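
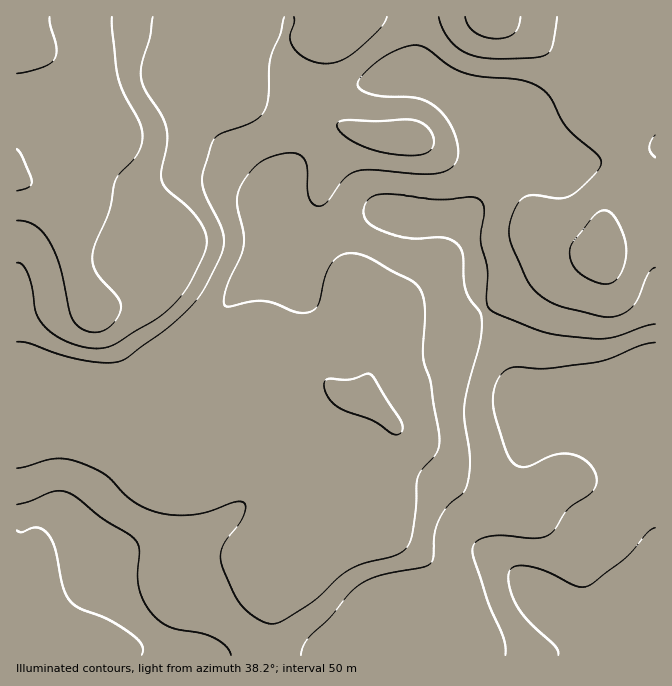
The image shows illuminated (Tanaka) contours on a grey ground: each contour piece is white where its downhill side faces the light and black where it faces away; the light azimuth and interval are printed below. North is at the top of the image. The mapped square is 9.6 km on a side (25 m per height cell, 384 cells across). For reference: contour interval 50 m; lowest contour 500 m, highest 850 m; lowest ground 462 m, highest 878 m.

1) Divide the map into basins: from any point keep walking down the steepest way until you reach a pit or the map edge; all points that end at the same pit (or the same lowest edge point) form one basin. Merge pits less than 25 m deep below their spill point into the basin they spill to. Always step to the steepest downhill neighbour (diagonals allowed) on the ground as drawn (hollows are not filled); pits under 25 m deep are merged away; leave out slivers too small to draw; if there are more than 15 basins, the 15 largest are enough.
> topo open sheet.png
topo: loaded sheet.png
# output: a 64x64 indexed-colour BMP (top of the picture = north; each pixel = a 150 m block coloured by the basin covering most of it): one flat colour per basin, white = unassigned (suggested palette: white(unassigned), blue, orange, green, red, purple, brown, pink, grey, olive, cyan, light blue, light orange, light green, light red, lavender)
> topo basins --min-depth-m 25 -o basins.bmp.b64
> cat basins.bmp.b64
<image width="64" height="64" href="data:image/bmp;base64,Qk12CAAAAAAAAHYAAAAoAAAAQAAAAEAAAAABAAQAAAAAAAAIAAATCwAAEwsAABAAAAAAAAAA////ALR3HwAOf/8ALKAsACgn1gC9Z5QAS1aMAMJ34wB/f38AIr28AM++FwDox64AeLv/AIrfmACWmP8A1bDFACIiIiIiIiIiIiIiIiIRERERERERERERERERERERERERIiIiIiIiIiIiIiIiIhEREREREREREREREREREREREREiIiIiIiIiIiIiIiIiERERERERERERERERERERERERESIiIiIiIiIiIiIiIiIRERERERERERERERERERERERERIiIiIiIiIiIiIiIiIhEREREREREREREREREREREREREiIiIiIiIiIiIiIiIiERERERERERERERERERERERERESIiIiIiIiIiIiIiIiIRERERERERERERERERERERERERIiIiIiIiIiIiIiIiIiIREREREREREREREREREREREREiIiIiIiIiIiIiIiIiIiERERERERERERERERERERERESIiIiIiIiIiIiIiIiIiIhERERERERERERERERERERERIiIiIiIiIiIiIiIiIiIiIREREREREREREREREREREREiIiIiIiIiIiIiIiIiIiIhERERERERERERERERERERESIiIiIiIiIiIiIiIiIiIiIRERERERERERERERERERERIiIiIiIiIiIiIiIiIiEREREREREREREREREREREREREiIiIiIiIiIiIiIiIiERERERERERERERERERERERERESIiIiIiIiIiIiIiIiERERERERERERERERERERERERERIiIiIiIiERESIiIiEREREREREREREREREREREREREREiIiIiIiERERESIiERERERERERERERERERERERERERESIiIiIiEREREREiERERERERERERERERERERERERERERIiIiIiEREREREREREREREREREREREREREREREREREREiIiIiERERERERERERERERERERERERERERERERERERESIiIiERERERERERERERERERERERERERERERERERERERIiIiERERERERERERERERERERERERERERERERERERERERERERERERERERERERERERERERERERERERERERERERERERERERERERERERERERERERERERERERERERERERERERERERERERERERERERERERERERERERERERERERERERERERERERERERERERERERERERERERERERERERERERERERERERERERERERERERERERERERERERERERERERERERERERERERERERERERERERERERERERERERERERERERERERERERERERERERERERERERERERERERERERERERERERERERERERERERERERERERERERERERERERERERERERERERERERERERERERERERERERERERERERERERERERERERERERERERERERERERERERERERERERERERERERERERERERERERERERERERERERERERERERERERERERERERERERERERERERERERERERERERERERERERERERERERERERERERERERERERERERERERERERERERERERERERERERERERERERERERERERERERERERERERERERERERERERERERERERERERERERERERERERERERERERERERERERERERERERERERERERERERERERERERERERERERERERERERERERERERERERERERERERERERERERERERERERERERERERERERERERERERERERERERERERERERERERERERERERERERERERERERERERERERERERERERERERERERERERERERERERERERERERERERERERERERERERERERERERERERERERERERERERERERERERERERERERERERERERERERERERERERERERERERERERERERERERERERERERERERERERERERERERERERERERERERERERERERERERERERERERERERERERERERERERERERERERERERERERERERERERERERERERERERERERERERERERERERERERERERERERERERERERERERERERERERERERERERERERERERERERERERERERERERERERERERERERERERERERERERERERERERERERERERERERERERERERERERERERERERERERERERERERERERERERERERERERERERERERERERERERERERERERERERERERERERERERERERERERERERERERERERERERERERERERERERERERERERERERERERERERERERERERERERERERERERERERERERERERERERERERERERERERERERERERERERERERERERERERERERERERERERERERERERERERERERERERERERERERERERERERERERERERERERERERERERERERERERERERERERERERERERERERERERERERERERERERERERERERERERERERERERERERERERERERERERERERERERERERERERERERERERERERERERERERERERERERERERERERERERERERERERERERERERERERERERERERERERERERERERERERERERERERERERERERERERERERERERERERERERERERERERERERERERERERERERERERERERERERERERERERERERERERERERERERERERERERERERERERERERERERERERERERERERERERERERERERERERERER"/>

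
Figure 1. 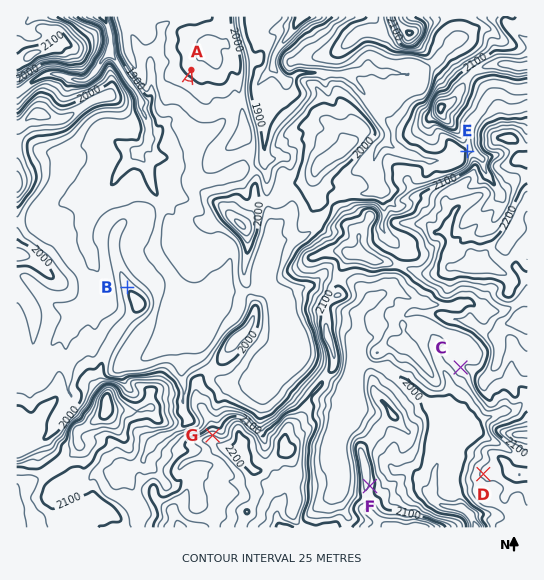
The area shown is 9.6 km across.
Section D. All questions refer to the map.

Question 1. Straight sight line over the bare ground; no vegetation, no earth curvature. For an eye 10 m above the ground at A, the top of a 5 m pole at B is visible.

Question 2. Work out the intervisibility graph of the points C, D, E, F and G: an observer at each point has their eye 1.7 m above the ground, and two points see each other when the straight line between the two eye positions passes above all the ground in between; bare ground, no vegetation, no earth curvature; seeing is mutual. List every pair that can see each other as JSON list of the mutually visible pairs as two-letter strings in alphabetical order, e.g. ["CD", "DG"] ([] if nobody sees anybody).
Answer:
["CD", "CF", "DF"]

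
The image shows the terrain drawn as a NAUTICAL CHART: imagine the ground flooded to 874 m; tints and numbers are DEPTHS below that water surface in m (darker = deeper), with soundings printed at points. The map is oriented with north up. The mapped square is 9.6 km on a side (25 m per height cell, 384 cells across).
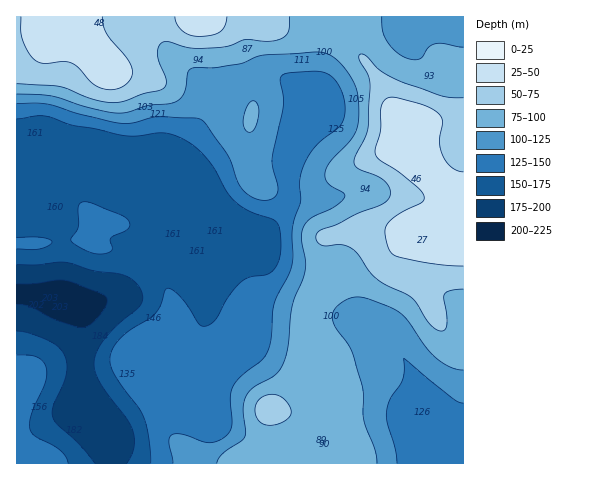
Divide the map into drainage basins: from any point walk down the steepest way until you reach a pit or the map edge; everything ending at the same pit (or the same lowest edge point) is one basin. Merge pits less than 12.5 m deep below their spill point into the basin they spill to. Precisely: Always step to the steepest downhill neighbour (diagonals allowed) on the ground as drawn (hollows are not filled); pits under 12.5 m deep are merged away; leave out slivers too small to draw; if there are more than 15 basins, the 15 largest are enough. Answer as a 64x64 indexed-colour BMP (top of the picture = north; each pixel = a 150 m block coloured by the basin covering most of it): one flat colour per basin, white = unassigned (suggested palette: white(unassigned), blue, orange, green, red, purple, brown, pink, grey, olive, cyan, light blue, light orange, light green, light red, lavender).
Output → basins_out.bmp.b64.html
<image width="64" height="64" href="data:image/bmp;base64,Qk12CAAAAAAAAHYAAAAoAAAAQAAAAEAAAAABAAQAAAAAAAAIAAATCwAAEwsAABAAAAAAAAAA////ALR3HwAOf/8ALKAsACgn1gC9Z5QAS1aMAMJ34wB/f38AIr28AM++FwDox64AeLv/AIrfmACWmP8A1bDFABERERERERERERERERERERERERERERERESIiIiIiIiIiERERERERERERERERERERERERERERERERIiIiIiIiIiIREREREREREREREREREREREREREREREREiIiIiIiIiIhEREREREREREREREREREREREREREREREiIiIiIiIiIiERERERERERERERERERERERERERERERESIiIiIiIiIiIRERERERERERERERERERERERERERERESIiIiIiIiIiIhERERERERERERERERERERERERERERESIiIiIiIiIiIiERERERERERERERERERERERERERERERIiIiIiIiIiIiIREREREREREREREREREREREREREREREiIiIiIiIiIiIhERERERERERERERERERERERERERERERIiIiIiIiIiIiERERERERERERERERERERERERERERERIiIiIiIiIiIiIREREREREREREREREREREREREREREREiIiIiIiIiIiIhERERERERERERERERERERERERERERESIiIiIiIiIiIiERERERERERERERERERERERERERERERIiIiIiIiIiIiIRERERERERERERERERERERERERERERIiIiIiIiIiIiIhEREREREREREREREREREREREREREREiIiIiIiIiIiIiEREREREREREREREREREREREREREREiIiIiIiIiIiIiIREREREREREREREREREREREREREREiIiIiIiIiIiIiIhERERERERERERERERERERERERERESIiIiIiIiIiIiIiERERERERERERERERERERERERERERIiIiIiIiIiIiIREREREREREREREREREREREREREREREiIiIiIiIiIiIRERERERERERERERERERERERERERERESIiIiIiIiIiIhERERERERERERERERERERERERERERERIiIiIiIiIiIhERERERERERERERERERERERERERERERESIiIiIiIiIiERERERERERERERERERERERERERERERERIiIiIiIiIiERERERERERERERERERERERERERERERERESIiIiIiIiEREREREREREREREREREREREREREREREREREiIiIiIiIRERERERERERERERERERERERERERERERERERIiIiIiIhERERERERERERERERERERERERERERERERERERIiIiIiERERERERERERERERERERERERERERERERERERERIiIiIRERERERERERERERERERERERERERERERERERERERIiIhERERERERERERERERERERERERERERERERERERERERIiIRERERERERERERERERERERERERERERERERERERERERIREREREREREREREREREREREREREREREREREREREREREREREREREREREREREREREREREREREREREREREREREREREREREREREREREREREREREREREREREREREREREREREREREREREREREREREREREREREREREREREREREREREREREREREREREREREREREREREREREREREREREREREREREREREREREREREREREREREREREREREREREREREREREREREREREREREREREREREREREREREREREREREREREREREREREREREREREREREREREREREREREREREREREREREREREREREREREREREREREREREREREREREREREREREREREREREREREREREREREREREREREREREREREREREREREREREREREREREREREREREREREREREREREREREREREREREREREREREREREREREREREREREREREREREREREREREREREREREREREREREREREREREREREREREREREREREREREREREREREREREREREREREREREREREREREREREREREREREREREREREREREREREREREREREREREREREREREREREREREREREREREREREREREREREREREREREREREREREREREREREREREzEREREREREREREREREREREREREREREREREREREREREzMzMzMREREREREREREREREREREREREREREREREREREzMzMzMxEREREREREREREREREREREREREREREREREREzMzMzMzERERERERERERERERERERERERERERERERERETMzMzMzMRERERERERERERERERERERERERERERERERERMzMzMzMxERERERERERERERERERERERERERERERERERMzMzMzMzERERERERERERERERERERERERERERERERERMzMzMzMzMREREREREREREREREREREREREREREREREREzMzMzMzMxEREREREREREREREREREREREREREREREREzMzMzMzMzEREREREREREREREREREREREREREREREREzMzMzMzMzMRERERERERERERERERERERERERERERERETMzMzMzMzMxERERERERERERERERERERERERERERERETMzMzMzMzMzERERERERERERERERERERERERERERERERMzMzMzMzMzMREREREREREREREREREREREREREREREREzMzMzMzMzMxERERERERERERERERERERERERERERERETMzMzMzMzMz"/>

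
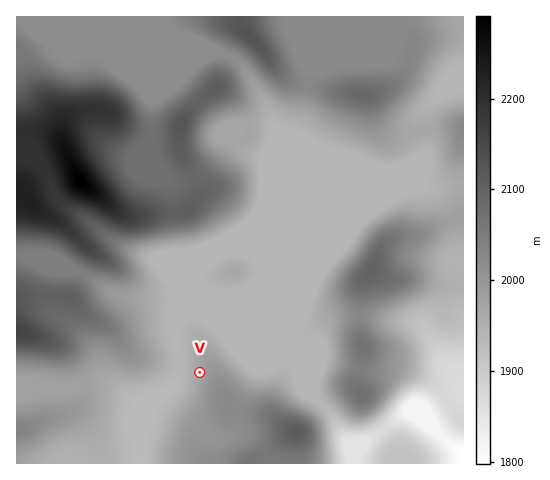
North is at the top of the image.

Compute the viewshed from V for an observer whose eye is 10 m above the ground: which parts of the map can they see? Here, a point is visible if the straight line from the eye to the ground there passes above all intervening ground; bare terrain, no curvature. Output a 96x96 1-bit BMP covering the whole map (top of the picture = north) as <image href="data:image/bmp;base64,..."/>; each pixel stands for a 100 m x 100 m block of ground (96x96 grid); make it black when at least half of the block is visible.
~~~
<image width="96" height="96" href="data:image/bmp;base64,Qk2+BAAAAAAAAD4AAAAoAAAAYAAAAGAAAAABAAEAAAAAAIAEAAATCwAAEwsAAAIAAAAAAAAA////AAAAAAD+AH/gAAAAAAAAAAD8AH/wAYAAAAAAAAB8AH/4A4AAAAAAAAAeAH/4QwAAAAAAAAAfAH/8fwAAAAAAAAA/AP/8PwAAAAAAAAB/gP/8PgAAAAAAAAD/4//+PgAAAAAAAAD//////gAAAAAAAAD//////gAAAAAAAAD//////wAAAAAAAACP/////wAAAAAAAAAH/////4AAAAAAAACH/////4AAAAAAAAD/B////8AAAAAAAAD/w////+AAAAAAAAD//////+AAAAAAAAAAD////+AAAAAAAAAAH/z//+AAAAAAAAAAP8B//8AAAAAAAAAAPwB//8AAAAAAAAAAfgD//4AAAAAAAAAAfgD//4AAAAAAAAAA/gD//wAAAAAAAAAB/gH//wAAAAAAAAAP/gP//wAAAAAAAAAf/g///gAAAAAAAAA//////gAAAAAAAAA//////AAAAAAAAAA/////+AAAAAAAAAA/////8AAAAAAAAAB+A///+AAAAAAAAAB8A////AAAAAAAAABwB/H//gAAAAAAAABgD+D//wAAAAAAAAAAB+P//4AAAAAAAAAAB////8AAAAAAAAAAA////+AAAAAAAAAAA/////gAAADgAAAAAf////8AAADgAAAAAf/9/z+AAADgAAAAA//7/4cAAABwAAAAB////4AAAABwAAAAD////8AAAAAwAAAAH/v//+AAAAAYAAAAf8P//+AAAAAYAAAB/gf///AAAAAIAAAP8A////AAAAAAAAB/8B////AAAAAAAAD/8D////gAAAAAAAD/4H////wAAAAAAAD/wP////8AAAAAAAD/Af////+AAAAAAAD8A/4AH//AAAAAAAAAD/wAA//AAAAAAAAAH/gAAf/hAAAAAAAAP/AAAP/hAAAAAAAAP+AAAH+AgAAAAAAAH4AAAB4AwAAAAAAABwAAAAAA4AAAAAAAAAAAAAAA4AAAAAAAAAAAAAAA8AAAAAAAAAAAAAAA+AAAAAAAAAAAAAAA/AAAAAAAAAAAAAAA/AAAAAAAAAAAAAAA/gAAAAAAAAAAAAAD/wAAAAAAAAAAAAAB/4AAAAAAAAAAAAAB/8AAAAAAAAAAAAAB///4AAAAAAAAAAAB///+AAAAAAAAAAAA///+AAAAAAAAAAAA///+AAAAAAAAAAAA///+AAAAAAAAAAAA////AAAAAAAAAAAA////gAAAAAAAAAAA////wAAAAAAAAAAA////4AAAAAAAAAAB///98AAAAAAAAAAB//+AMAAAAAAAAAAB/8AAAAAAAAAAAAAD+AAAAAAAAAAAAAADwAAAAAAAAAAAAAAHgAAAAAAAAAAAAAAHAAAAAAAAAAAAAAAHAAAAAAAAAAAAAAAOAAAAAAAAAAAAAAAMAAAAAAAAAAAAAAAIAAAAAAAAAAAAAAAQAAAAAAAAAAAAAAAAAAAAAAAAAAAAAAAAAAAAAAAAAAAAAAAAAAAAAAAAAAAAAAAAAAAAAAAAAAAAAAAAAAAAAAAAAAAAAAAAAAAAAAA="/>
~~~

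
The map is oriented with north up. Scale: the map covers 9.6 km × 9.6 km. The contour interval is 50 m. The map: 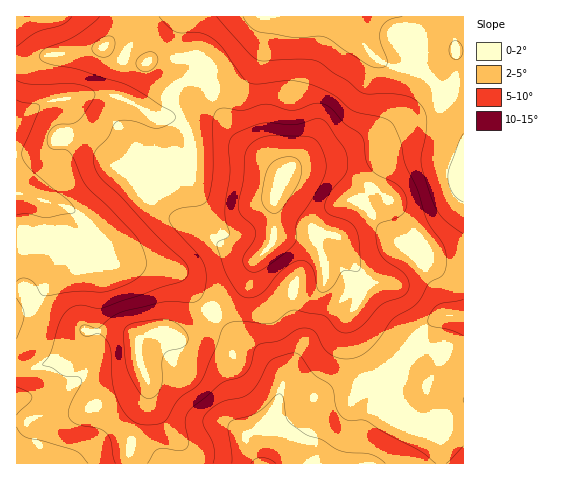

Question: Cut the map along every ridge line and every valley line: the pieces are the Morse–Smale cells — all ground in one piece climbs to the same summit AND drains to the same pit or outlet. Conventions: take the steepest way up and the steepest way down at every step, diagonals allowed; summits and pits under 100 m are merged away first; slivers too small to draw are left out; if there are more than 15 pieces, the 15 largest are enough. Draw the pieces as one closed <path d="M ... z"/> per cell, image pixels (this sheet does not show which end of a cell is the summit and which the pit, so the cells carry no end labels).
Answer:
<path d="M243 161l-20 2-50-1-4 3-2 7 0 16 4 15 7 11 8 7 20 11 25 20 19 7 10-3-5 4-11 25-28 21-24 25-10 5-23-5-13 5-8 6 0 15 10 24 0 14-16 44-3 24 334 1 1-190-16-1-11-6-7-8-4-11-32-42-10-10-23-16-31-12-35 1-7 3-7 8-1-3-11-9-16-6z"/><path d="M118 16l-102 1 1 447 112 0 3-25 16-44 0-14-10-24 0-15 8-6 13-5 7 0 13 5 9-3 59-53 11-22-14 0-13-6-25-20-20-11-9-7-10-26 0-16 2-7 4-3 50 1 20-2 21 4 17 11-15-16-21-14-13-14-18-30-12-31-10-13-33 0-12 5-7 0-17-6-18-9 13-19z"/><path d="M463 16l-344 0-1 13-13 18 18 10 17 6 7 0 12-5 33 0 10 13 15 35 15 26 13 14 21 14 14 13 3 6 5-7 12-4 30 0 31 12 23 16 10 10 32 42 4 11 7 8 11 6 15 1z"/>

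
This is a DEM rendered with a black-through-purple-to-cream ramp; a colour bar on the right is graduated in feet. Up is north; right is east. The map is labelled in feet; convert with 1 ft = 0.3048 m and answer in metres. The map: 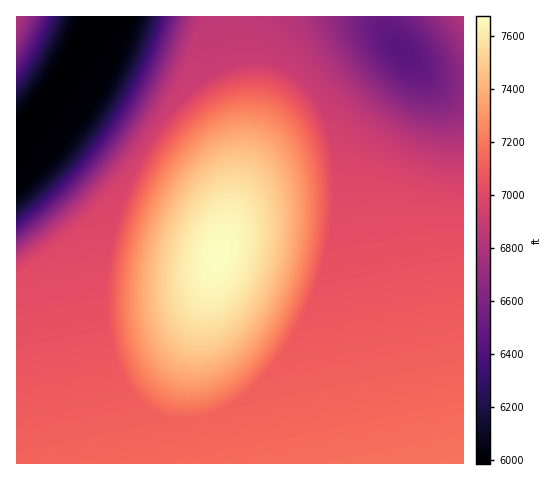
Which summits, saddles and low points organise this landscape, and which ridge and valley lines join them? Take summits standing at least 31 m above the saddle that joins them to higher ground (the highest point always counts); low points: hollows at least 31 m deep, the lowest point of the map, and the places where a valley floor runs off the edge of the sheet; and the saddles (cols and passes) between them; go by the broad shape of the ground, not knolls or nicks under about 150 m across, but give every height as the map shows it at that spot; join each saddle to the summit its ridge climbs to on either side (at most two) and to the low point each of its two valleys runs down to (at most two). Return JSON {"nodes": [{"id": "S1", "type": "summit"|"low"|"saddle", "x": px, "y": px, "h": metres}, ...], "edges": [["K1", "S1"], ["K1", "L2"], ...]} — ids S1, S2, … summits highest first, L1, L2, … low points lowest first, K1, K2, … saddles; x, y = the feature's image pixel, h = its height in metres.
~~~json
{"nodes": [
{"id": "S1", "type": "summit", "x": 218, "y": 256, "h": 2340},
{"id": "S2", "type": "summit", "x": 463, "y": 17, "h": 2076},
{"id": "S3", "type": "summit", "x": 17, "y": 17, "h": 2075},
{"id": "L1", "type": "low", "x": 20, "y": 129, "h": 1824},
{"id": "L2", "type": "low", "x": 402, "y": 50, "h": 1965},
{"id": "K1", "type": "saddle", "x": 200, "y": 420, "h": 2172},
{"id": "K2", "type": "saddle", "x": 463, "y": 84, "h": 2033},
{"id": "K3", "type": "saddle", "x": 60, "y": 77, "h": 1825}],
"edges": [["K1", "S1"], ["K1", "L1"], ["K1", "L2"], ["K2", "S1"], ["K2", "S2"], ["K2", "L2"], ["K3", "S1"], ["K3", "S3"], ["K3", "L1"]]}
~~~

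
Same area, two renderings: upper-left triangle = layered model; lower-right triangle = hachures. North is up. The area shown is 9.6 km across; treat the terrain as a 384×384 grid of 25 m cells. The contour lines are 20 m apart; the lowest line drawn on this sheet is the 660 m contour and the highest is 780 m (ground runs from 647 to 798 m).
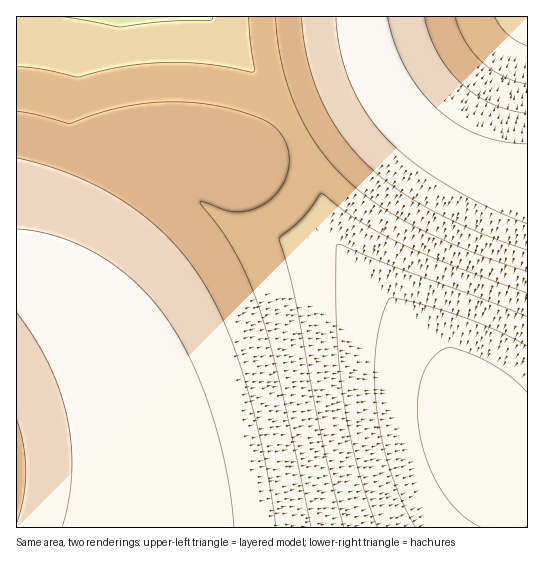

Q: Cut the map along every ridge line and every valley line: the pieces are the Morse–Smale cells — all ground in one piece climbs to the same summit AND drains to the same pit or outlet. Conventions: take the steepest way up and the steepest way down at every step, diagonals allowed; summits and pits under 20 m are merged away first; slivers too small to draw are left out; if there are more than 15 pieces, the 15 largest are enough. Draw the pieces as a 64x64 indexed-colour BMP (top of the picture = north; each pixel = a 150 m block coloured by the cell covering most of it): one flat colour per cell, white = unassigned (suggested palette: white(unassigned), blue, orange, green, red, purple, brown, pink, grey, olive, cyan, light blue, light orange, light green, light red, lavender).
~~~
<image width="64" height="64" href="data:image/bmp;base64,Qk12CAAAAAAAAHYAAAAoAAAAQAAAAEAAAAABAAQAAAAAAAAIAAATCwAAEwsAABAAAAAAAAAA////ALR3HwAOf/8ALKAsACgn1gC9Z5QAS1aMAMJ34wB/f38AIr28AM++FwDox64AeLv/AIrfmACWmP8A1bDFAEREREREREREQRERERERERERERERERERERERERERERERRERERERERERBERERERERERERERERERERERERERERERFEREREREREREEREREREREREREREREREREREREREREREUREREREREREQRERERERERERERERERERERERERERERERRERERERERERBERERERERERERERERERERERERERERERFEREREREREREEREREREREREREREREREREREREREREREUREREREREREQRERERERERERERERERERERERERERERERRERERERERERBERERERERERERERERERERERERERERERFEREREREREREEREREREREREREREREREREREREREREREUREREREREREERERERERERERERERERERERERERERESIiREREREREREQRERERERERERERERERERERERERERESIiJERERERERERBERERERERERERERERERERERERERESIiIkREREREREREERERERERERERERERERERERERERERIiIiREREREREREQRERERERERERERERERERERERERERIiIiJEREREREREQREREREREREREREREREREREREREREiIiIkRERERERERBEREREREREREREREREREREREREREiIiIiREREREREREERERERERERERERERERERERERERESIiIiJEREREREREERERERERERERERERERERERERERERIiIiIkREREREREQRERERERERERERERERERERERERERIiIiIiREREREREQRERERERERERERERERERERERERERIiIiIiJERERERERBEREREREREREREREREREREREREREiIiIiIkRERERERBEREREREREREREREREREREREREREiIiIiIiREREREREERERERERERERERERERERERERERESIiIiIiJEREREREERERERERERERERERERERERERERESIiIiIiIkREREREERERERERERERERERERERERERERESIiIiIiIiREREREQRERERERERERERERERERERERERESIiIiIiIiJEREREQRERERERERERERERERERERERERESIiIiIiIiIkREREQRERERERERERERERERERERERERESIiIiIiIiIiREREQRERERERERERERERERERERERERESIiIiIiIiIiJEREQRERERERERERERERERERERERERESIiIiIiIiIiIkREMxERERERERERERERERERERERERESIiIiIiIiIiIiREMzERERERERERERERERERERERERESIiIiIiIiIiIiIzMzMRERERERERERERERERERERERESIiIiIiIiIiIiIjMzMxERERERERERERERERERERERESIiIiIiIiIiIiIiMzMzERERERERERERERERERERERESIiIiIiIiIiIiIiIzMzMRERERERERERERERERERERESIiIiIiIiIiIiIiIjMzMzERERERERERERERERERERESIiIiIiIiIiIiIiIiMzMzMRERERERERERERERERERERIiIiIiIiIiIiIiIiIzMzMzEREREREREREREREREREREiIiIiIiIiIiIiIiIjMzMzMRERERERERERERERERERESIiIiIiIiIiIiIiIiMzMzMzERERERERERERERERERESIiIiIiIiIiIiIiIiIzMzMzMRERERERERERERERERERIiIiIiIiIiIiIiIiIjMzMzMzEREREREREREREREREREiIiIiIiIiIiIiIiIiMzMzMzMRERERERERERERERERESIiIiIiIiIiIiIiIlUzMzMzMzERERERERERERERERESIiIiIiIiIiIiIiVVVTMzMzMzMRERERERERERERERERIiIiIiIiIiIiIlVVVVMzMzMzMzERERERERETMzEREREiIiIiIiIiIiJVVVVVUzMzMzMzMxEREREzMzMzMxEREiIiIiIiIiIiVVVVVVVTMzMzMzMzMzMzMzMzMzMzMxESIiIiIiIiIiVVVVVVVVMzMzMzMzMzMzMzMzMzMzMzMyIiIiIiIiIiVVVVVVVVUzMzMzMzMzMzMzMzMzMzMzMzZiIiIiIiIlVVVVVVVVVTMzMzMzMzMzMzMzMzMzMzMzZmYiIiIiIiVVVVVVVVVVMzMzMzMzMzMzMzMzMzMzMzZmZmYiIiIiVVVVVVVVVVUzMzMzMzMzMzMzMzMzMzMzNmZmZmYiIiVVVVVVVVVVVTMzMzMzMzMzMzMzMzMzMzNmZmZmZmYiVVVVVVVVVVVVMzMzMzMzMzMzMzMzMzMzNmZmZmZmZmZVVVVVVVVVVVUzMzMzMzMzMzMzMzMzMzNmZmZmZmZmZVVVVVVVVVVVVTMzMzMzMzMzMzMzMzMzNmZmZmZmZmZlVVVVVVVVVVVVMzMzMzMzMzMzMzMzMzM2ZmZmZmZmZlVVVVVVVVVVVVUzMzMzMzMzMzMzMzMzM2ZmZmZmZmZmVVVVVVVVVVVVVTMzMzMzMzMzMzMzMzM2ZmZmZmZmZmZVVVVVVVVVVVVVMzMzMzMzMzMzMzMzM2ZmZmZmZmZmZlVVVVVVVVVVVVUzMzMzMzMzMzMzMzM2ZmZmZmZmZmZlVVVVVVVVVVVVVTMzMzMzMzMzMzMzM2ZmZmZmZmZmZmVVVVVVVVVVVVVV"/>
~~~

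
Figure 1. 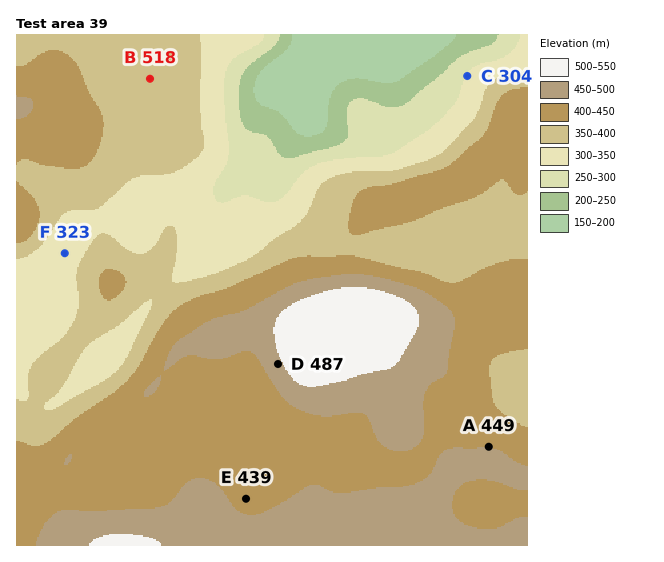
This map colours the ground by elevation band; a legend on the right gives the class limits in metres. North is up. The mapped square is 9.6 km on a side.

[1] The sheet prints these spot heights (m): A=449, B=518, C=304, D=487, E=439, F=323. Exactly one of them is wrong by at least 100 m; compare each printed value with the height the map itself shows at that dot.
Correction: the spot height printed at B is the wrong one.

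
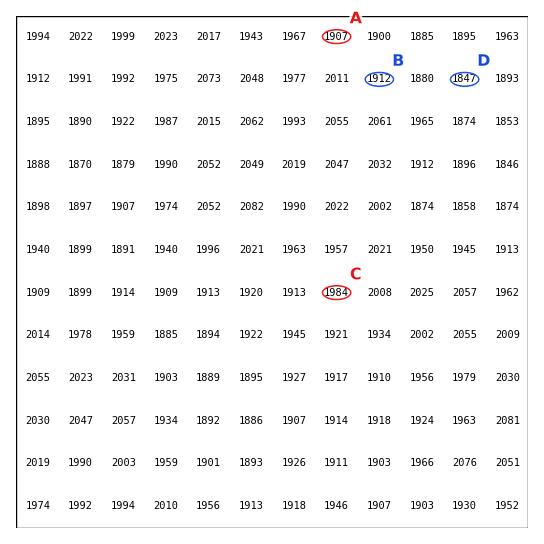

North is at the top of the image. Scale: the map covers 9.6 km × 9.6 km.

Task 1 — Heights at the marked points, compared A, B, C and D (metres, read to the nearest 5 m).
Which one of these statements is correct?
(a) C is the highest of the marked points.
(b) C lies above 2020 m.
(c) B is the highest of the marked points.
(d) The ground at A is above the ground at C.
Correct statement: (a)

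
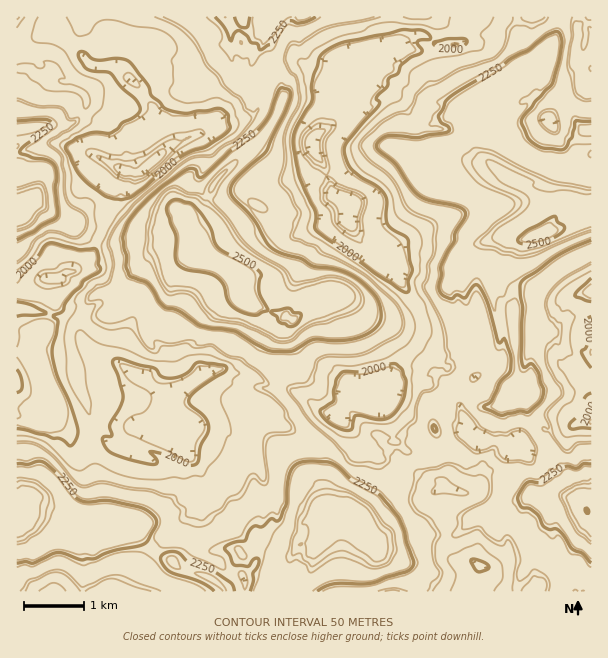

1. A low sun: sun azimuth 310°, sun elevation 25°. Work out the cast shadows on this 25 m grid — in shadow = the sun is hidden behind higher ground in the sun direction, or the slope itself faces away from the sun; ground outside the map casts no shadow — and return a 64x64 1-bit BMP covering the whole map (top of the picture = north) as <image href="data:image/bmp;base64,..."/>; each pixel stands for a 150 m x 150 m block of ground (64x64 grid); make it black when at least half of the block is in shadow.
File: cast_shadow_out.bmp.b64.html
<image width="64" height="64" href="data:image/bmp;base64,Qk0+AgAAAAAAAD4AAAAoAAAAQAAAAEAAAAABAAEAAAAAAAACAAATCwAAEwsAAAIAAAAAAAAA////AAAAAABg4AAAf+MAAHhgAAAA+wDAGAAAAGD4AAD44AAgcGoAAAh8AAAAYgAA4AcAAAAzAgBwAQAAABBwADABAAAAAAAAEAAAAAAAAAAQAAAAAAAAAAAAAAAACAAAAAAAAAAIAAAAAAAAAAwAAAAAAAAAB4AAAAAAAAAAAAAAAAAAAAAAAAAAAAAAAAAAAAAAAAAAB4AAAAAAAADAEAAAAAAAAEP4AAAAADAAAHwAAAAAEAAAPAAAAAOYAAAgAABwANgAACAAABgAb8AAAAAADIB+QACQAAEED/+AAJAAAOQH/+AAmAAAAYHHsACIAAAHgfGQAIAgAAAxPJAAgQAAQBAGgACQAAAAAAIA4JgAAGAAAAAgn/gAACAAAADP/gAcAAAAAH//AAAAAAAAP3+AAAAAAAD/fwAAAAAAAP//gAABAAAAH/2AAAFAAAAAPAAAAVAAAAAcAAAAQACAAB4AAAAgAgAAHgADgKAAAAAOAAPEIAAAAAwAAecAAAAABgAAM8AAAAAHhwAbwAAAAM+BgB/AAAAAP/BAD+AAAAAfGAAH4AAAAAAOGAfAAADwAIAeA8AAAPAAgAADwAAAYAAAAAHAAAAyAAAAAUAAABoAAAAAQAAAHgAAAAJgAAAOAAAAAnAAAA4AAAAfvgAADwAAAA7n4IAOgAAABv4gAAaAAAACx44AAA=="/>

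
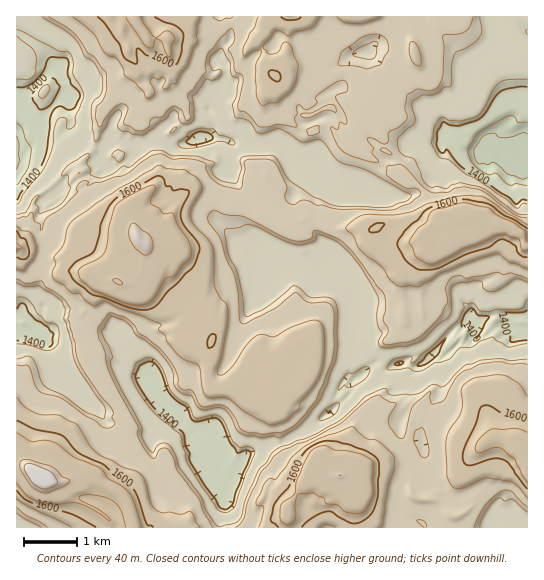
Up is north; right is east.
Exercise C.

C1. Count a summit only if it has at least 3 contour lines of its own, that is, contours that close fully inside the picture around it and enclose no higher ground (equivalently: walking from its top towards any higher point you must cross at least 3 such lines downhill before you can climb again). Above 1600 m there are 1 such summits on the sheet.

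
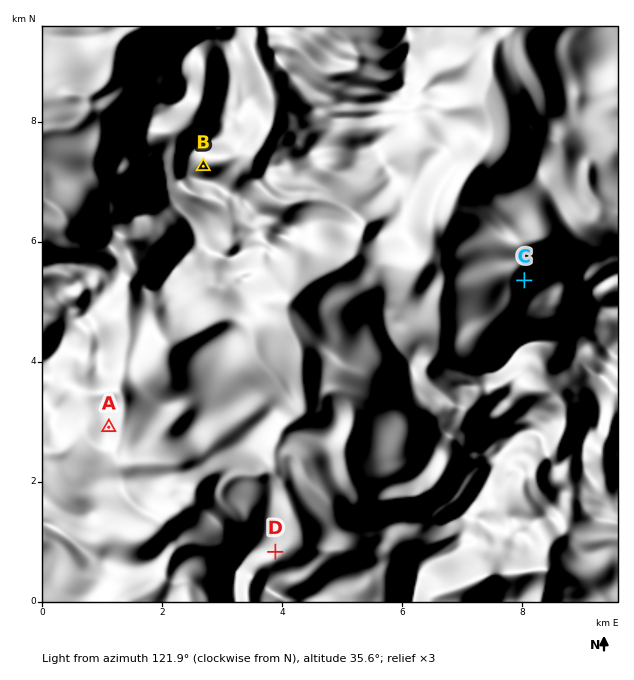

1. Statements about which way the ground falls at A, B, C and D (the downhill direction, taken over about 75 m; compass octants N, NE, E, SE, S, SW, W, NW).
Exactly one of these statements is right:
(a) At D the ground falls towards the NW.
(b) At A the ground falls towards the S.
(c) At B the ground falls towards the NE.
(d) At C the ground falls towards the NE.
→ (c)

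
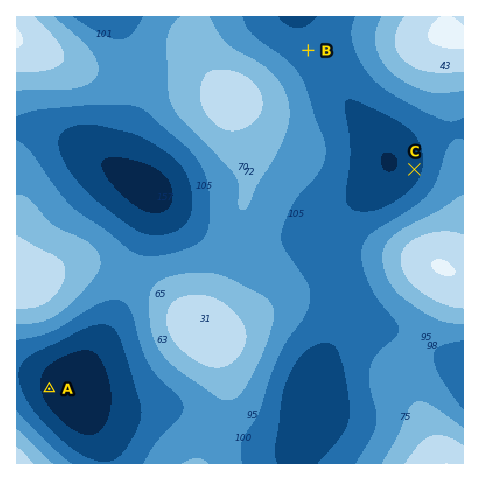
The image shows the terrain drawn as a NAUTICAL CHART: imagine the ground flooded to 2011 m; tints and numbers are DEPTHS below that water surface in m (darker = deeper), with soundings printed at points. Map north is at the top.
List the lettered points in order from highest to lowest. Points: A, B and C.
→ B C A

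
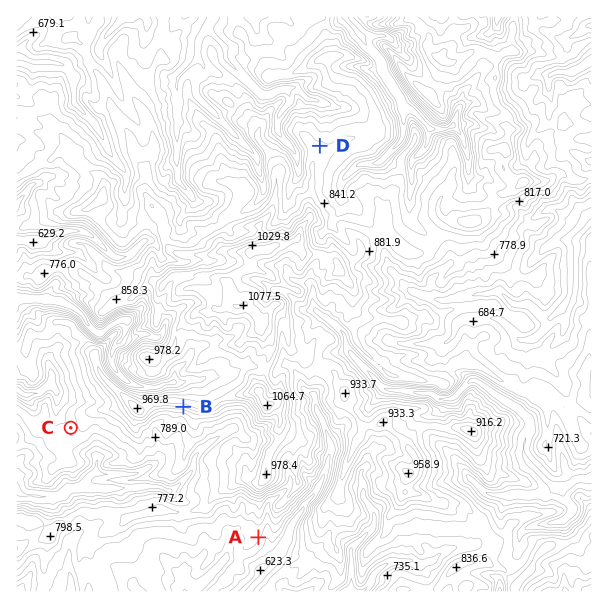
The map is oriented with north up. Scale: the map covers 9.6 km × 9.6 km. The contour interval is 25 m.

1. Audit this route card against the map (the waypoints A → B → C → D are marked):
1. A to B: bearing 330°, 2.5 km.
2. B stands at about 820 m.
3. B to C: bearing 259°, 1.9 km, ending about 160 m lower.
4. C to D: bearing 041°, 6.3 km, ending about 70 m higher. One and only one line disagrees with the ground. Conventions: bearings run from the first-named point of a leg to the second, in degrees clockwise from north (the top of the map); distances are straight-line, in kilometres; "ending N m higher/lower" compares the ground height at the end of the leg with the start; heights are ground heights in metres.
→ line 2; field height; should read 930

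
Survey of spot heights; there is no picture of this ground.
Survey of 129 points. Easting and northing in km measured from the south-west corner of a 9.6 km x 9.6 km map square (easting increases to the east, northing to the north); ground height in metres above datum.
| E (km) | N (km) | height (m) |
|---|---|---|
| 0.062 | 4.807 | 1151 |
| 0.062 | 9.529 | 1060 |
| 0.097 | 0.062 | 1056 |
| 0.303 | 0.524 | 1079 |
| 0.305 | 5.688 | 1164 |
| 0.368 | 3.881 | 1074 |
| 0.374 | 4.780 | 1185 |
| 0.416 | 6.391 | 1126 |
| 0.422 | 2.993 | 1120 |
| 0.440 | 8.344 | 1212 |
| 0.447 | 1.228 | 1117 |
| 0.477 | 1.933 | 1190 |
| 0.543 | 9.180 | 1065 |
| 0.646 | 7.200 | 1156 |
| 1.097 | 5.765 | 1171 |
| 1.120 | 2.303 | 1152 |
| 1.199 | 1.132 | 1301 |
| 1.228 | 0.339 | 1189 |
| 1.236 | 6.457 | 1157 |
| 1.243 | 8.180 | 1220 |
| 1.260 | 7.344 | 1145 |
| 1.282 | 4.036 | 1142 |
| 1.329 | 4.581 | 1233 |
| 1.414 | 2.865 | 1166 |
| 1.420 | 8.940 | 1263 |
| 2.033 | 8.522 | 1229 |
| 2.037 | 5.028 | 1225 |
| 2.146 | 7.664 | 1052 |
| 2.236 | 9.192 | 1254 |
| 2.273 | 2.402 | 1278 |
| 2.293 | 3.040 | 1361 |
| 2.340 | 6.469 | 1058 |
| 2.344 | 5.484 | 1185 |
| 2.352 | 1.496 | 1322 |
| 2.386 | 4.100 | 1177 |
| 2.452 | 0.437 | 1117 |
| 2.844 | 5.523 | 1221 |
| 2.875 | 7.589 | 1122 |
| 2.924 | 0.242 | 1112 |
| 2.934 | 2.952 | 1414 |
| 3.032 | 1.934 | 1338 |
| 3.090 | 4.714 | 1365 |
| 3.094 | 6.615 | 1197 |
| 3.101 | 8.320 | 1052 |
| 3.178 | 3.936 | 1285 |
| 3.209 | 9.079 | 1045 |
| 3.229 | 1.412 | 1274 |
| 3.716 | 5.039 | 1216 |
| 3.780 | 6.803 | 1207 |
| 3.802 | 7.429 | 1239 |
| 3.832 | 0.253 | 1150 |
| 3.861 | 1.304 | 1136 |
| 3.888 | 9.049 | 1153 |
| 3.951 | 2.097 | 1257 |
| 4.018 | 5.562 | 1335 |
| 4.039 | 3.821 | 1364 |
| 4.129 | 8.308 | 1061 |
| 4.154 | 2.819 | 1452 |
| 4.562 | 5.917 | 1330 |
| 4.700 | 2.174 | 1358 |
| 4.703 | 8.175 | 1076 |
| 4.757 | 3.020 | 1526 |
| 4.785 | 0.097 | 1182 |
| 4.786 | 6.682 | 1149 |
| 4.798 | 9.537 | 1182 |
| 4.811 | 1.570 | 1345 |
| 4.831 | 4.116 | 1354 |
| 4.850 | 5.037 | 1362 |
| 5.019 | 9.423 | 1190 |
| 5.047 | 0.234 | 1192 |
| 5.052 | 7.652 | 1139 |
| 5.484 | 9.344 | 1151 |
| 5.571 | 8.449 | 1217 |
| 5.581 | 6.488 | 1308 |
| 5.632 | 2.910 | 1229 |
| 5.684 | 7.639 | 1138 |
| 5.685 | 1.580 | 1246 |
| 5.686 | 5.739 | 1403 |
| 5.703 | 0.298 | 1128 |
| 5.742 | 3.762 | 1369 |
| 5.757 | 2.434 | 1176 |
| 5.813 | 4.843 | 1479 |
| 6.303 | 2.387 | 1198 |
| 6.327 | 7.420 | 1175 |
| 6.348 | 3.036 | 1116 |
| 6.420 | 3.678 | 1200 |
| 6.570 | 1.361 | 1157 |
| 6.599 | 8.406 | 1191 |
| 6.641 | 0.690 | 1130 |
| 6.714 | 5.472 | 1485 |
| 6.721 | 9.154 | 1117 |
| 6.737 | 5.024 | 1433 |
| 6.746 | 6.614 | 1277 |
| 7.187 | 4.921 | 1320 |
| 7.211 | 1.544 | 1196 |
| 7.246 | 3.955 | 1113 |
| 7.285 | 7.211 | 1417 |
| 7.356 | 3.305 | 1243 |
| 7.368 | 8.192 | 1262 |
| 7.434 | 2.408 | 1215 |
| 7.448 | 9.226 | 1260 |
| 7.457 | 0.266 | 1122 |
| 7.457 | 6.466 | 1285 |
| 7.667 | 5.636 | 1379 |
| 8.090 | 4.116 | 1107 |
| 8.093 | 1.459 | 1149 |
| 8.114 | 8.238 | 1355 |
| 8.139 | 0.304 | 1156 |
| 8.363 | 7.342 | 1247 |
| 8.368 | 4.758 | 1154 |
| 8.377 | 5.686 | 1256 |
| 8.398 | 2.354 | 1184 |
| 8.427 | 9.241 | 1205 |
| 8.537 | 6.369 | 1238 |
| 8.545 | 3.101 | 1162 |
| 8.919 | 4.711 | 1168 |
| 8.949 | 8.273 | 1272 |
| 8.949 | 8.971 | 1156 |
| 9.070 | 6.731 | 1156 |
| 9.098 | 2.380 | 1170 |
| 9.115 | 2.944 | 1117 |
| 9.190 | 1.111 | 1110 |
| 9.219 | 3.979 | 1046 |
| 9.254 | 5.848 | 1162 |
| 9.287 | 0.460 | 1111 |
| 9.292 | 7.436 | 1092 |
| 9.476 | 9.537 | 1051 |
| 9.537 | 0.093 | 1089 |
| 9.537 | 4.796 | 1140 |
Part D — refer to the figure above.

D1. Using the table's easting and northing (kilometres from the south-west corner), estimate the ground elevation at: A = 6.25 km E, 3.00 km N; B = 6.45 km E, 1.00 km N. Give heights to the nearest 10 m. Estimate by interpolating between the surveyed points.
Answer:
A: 1160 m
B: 1120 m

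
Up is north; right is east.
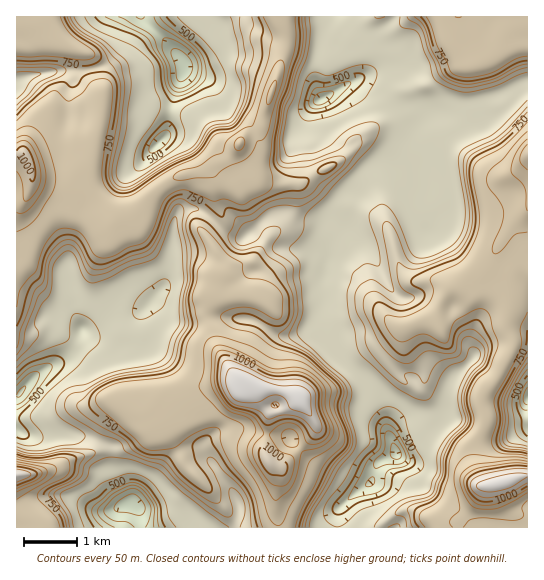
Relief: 280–1120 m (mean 700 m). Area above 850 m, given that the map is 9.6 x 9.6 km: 10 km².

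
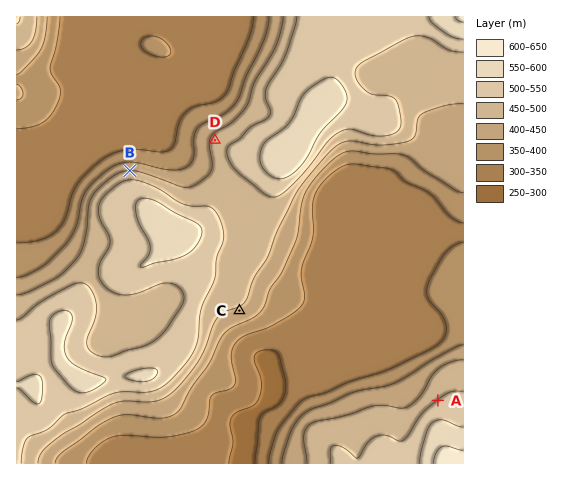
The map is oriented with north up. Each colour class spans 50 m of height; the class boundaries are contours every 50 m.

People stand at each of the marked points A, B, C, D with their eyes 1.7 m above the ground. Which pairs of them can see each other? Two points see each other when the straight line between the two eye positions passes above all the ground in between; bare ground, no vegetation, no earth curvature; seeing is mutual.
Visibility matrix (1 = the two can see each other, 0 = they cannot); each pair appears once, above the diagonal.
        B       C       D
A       0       1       0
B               0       1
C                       0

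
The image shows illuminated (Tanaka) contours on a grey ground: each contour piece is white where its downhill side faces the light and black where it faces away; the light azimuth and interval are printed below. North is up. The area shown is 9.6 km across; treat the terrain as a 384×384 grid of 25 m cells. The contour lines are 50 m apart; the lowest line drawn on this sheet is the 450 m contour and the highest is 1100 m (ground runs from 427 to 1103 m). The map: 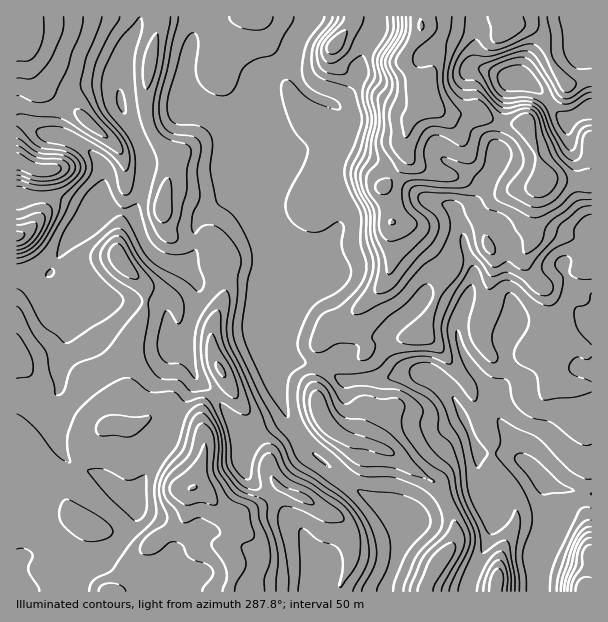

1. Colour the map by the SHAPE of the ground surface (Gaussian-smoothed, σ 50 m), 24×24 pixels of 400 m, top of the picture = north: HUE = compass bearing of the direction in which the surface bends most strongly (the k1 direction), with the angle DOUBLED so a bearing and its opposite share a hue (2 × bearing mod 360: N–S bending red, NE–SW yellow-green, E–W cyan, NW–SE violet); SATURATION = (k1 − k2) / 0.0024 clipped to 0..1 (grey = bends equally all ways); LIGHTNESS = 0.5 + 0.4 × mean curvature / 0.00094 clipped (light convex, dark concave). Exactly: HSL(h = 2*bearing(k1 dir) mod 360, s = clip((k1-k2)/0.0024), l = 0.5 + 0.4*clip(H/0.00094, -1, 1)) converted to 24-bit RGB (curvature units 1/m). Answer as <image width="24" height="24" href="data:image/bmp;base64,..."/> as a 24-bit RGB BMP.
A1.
<image width="24" height="24" href="data:image/bmp;base64,Qk32BgAAAAAAADYAAAAoAAAAGAAAABgAAAABABgAAAAAAMAGAAATCwAAEwsAAAAAAAAAAAAAe3mAfoh+SnmKes+rwlOIj4Bsg3CBVYJ4tHhSm6Zmp65pbl2OQ0x00aCMYpRCIExma3PJ9baQFEVIL6j3+u3JGRNZFD+D9fTWen10gHJshmpVPGkylkW8xXNxVHl6nmCkdcGerGtsr86ZUz+CbVx+jpZn09igLUF+JoGG9tXe4I+0AFdV/6SIJCpSFz5b+uvRc3CLkmSTjqu0nbHCMJSd1meuzk2fSYZWkXlSiMh5f7tkWzBhhVBIcMN1d9jMZECASXRlSWUp+fPSDBth53tmQWGSK1Vkd/9ccGx8cJeUfqx9iol1eFZoQB1Q0IpIhatSeuXAvcfnuSKcjSqgxvr1w/DvbxhbeVdgcFNYSrE6ru18PRVGocFoY1CvXWeaYdhJbWh7gK2FeJx2eFFaiHBlEjpw4t7t7dnJbNGbJgcs9ZJGkfDrrmNgPgYSgEAlal1ER7WO0vjio0F2Ryd3pt2sbzl3e0I2q4o2Z4eLYLN5j0daiHVsipB9K35zNZxJ9r2Xa7ctBgct7ffUNmBfMgkSjCUmmcjHoMrejObZjG5VwE50GoWhiGA0bC1WgZqPoaeDgrerZz9/lICXp42fhI6YnYp3FDU/7/PN5m/gHxRPf+ZMaA5cwx18wvzxiKnGtr9teE9KYYtXoy6hw+VndTOGZYNldYh0j6eMjGVSUFWCdYeQn5WPhH6brIa3Lny2x/q0UwA4gu6PQVKpOQxU2PzPJTV6pXBos26ShpjAkb3FSBBNhNpKjVSYro2wXpZ1g5NciZldQpCYeYxsfopylpF7V5x7uqKFTgwg/2c0ieSwQyBZMWCm6PjTRw1NgqckYbYln2k7axQvR9w9nDaJWollj4NsjpG9hYa6lberQE+EgZKXfnWIqJ14aZVcd21KSA9n1/7NdTZ/SzttcYI3nW8LqDaFyI2dnY44Qi8VSJ4eB/fqzGpPSU62e6p4g6Fig4BZha59dFWOXX14c2yCtoyGpo9Zd1WDHFql8PmcTTFWW092VV+b1rS/YGqcbpxejl2+yLTqyvbbHAU6s92SQlZzp3ySrZaZbYGXsJVubk90c417Y357kGxmzY56T5WlGGuH+97ONkdnXWF8WYCDf7CawXrOw3d2QXA/TIJU4qB/CCM65MWsQVZye2ZEj7dDe2BuqlBVbmV9hHlwcDtGeG4wguh8canKOC5t5chxXEOQY2p6aoJ9W4BTP2pO5GO74qqdMnBdxYRkF1ty5K8xNBovoN92fdbgdk42SnISUHtmfFSPpk+80vneISO/XyQdfU9zvMJ/ZGCtYWmDd2d8eXxwZXZrKDJA99i1gFqUQ5WOz17g4w0NP1XQffJZRh5Bz4DA0+74D2ZUOISIWKPN9+vGOgQymtqPNWGdsNitmFaTdViAh2lxeY+AW2mJbCqY5OmVqoh/TKiNLQxe0PTMWDiW5bevPGCnVMKf84LC5HbwKmpnLWY9uVMNqSPBu96WMHRpoIpbiGJ3d1aDipuRg4qKWVZ2IBpQ7/XWos/erW/OPxd00dFUZkQ6yKo7iIhDNEorLSkGpHUAKm8qLDhZ6OBwDoKy3LGUa5KiVWR4g2h6cHuKjo2EhXuBWiZrjmbVye+mNx0LQiEKLZYiI3i0t5zV27vbo6zCfD7Ow+H/0s79z9j7DAZG4vufCBg+4sqOYIRaVlRxd3SCeYSGh398hXeGHiyRs+fC2iQ/233seLXq3WayIYuJUod2yLp0tuDmbirpjspEY2AZPAAGyQBuzP/nIgeQtuzm0ZHVUkyEeIF9dn17gW9rf4ZsO3F2iyqT1Jum2OWYMh4zrc6BcTN2Nigft/iVJqKo7ACNeCMUciQmctHwzP/oMgMwvfuRIjc2llpAh1hyf4R5cm18nHOKhqGmVWCFFRoy28aM4YOFRnjDYaDZbn7rfaT/2/XWJQgrAM4WZ4CfdLW3b9lnejIyLBlM+vi7JjJOfVpihZhle4iEZWOBgKx+elFMWTIzKGbHf9h2wIh9sum2LFa4vOmuDzZB2R4AxQBRJZQaZKVlbI5umaVuckpwISxg+e7SIj5oa1WcpL+YbHR/ZYN/hFKT1C54Ys94CS9A0VkgcN5y7dOfDyQboVUAIyMQKAsaz/zWmnHpsI2Mdo+RkoV1jWt6HUVe9eW/LjWDSXJ/r4RsgWRpepRqOVlyj1n2+OTTATxajavk9pFy0sApfC6g7UTCUXa9ErKJg9ZmX0lVkqeFgnaTjIWWpH6kQm2XqdU5zlK4Q1N+nXGDpYCqjbOVVHmLDD0x/5t7K1arDBwn/N+7e7W5e2WjOGet4KLeitzgVmyNZF58"/>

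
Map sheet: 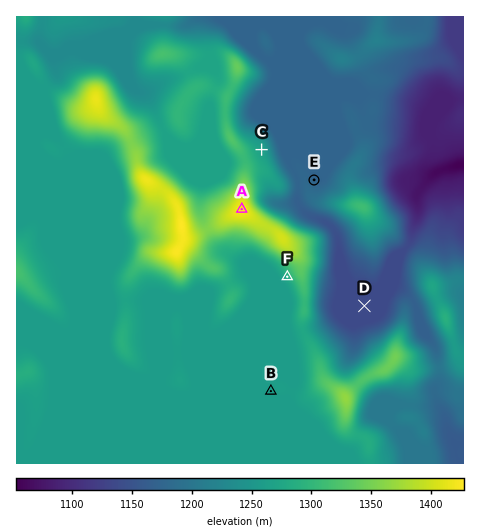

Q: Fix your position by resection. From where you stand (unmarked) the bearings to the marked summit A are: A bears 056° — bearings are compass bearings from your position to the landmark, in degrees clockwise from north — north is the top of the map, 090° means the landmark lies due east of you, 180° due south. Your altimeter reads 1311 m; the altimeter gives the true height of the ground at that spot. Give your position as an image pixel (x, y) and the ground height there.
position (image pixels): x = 152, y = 269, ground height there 1311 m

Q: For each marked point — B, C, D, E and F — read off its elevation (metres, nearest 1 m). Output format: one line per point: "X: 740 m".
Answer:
B: 1261 m
C: 1265 m
D: 1137 m
E: 1174 m
F: 1281 m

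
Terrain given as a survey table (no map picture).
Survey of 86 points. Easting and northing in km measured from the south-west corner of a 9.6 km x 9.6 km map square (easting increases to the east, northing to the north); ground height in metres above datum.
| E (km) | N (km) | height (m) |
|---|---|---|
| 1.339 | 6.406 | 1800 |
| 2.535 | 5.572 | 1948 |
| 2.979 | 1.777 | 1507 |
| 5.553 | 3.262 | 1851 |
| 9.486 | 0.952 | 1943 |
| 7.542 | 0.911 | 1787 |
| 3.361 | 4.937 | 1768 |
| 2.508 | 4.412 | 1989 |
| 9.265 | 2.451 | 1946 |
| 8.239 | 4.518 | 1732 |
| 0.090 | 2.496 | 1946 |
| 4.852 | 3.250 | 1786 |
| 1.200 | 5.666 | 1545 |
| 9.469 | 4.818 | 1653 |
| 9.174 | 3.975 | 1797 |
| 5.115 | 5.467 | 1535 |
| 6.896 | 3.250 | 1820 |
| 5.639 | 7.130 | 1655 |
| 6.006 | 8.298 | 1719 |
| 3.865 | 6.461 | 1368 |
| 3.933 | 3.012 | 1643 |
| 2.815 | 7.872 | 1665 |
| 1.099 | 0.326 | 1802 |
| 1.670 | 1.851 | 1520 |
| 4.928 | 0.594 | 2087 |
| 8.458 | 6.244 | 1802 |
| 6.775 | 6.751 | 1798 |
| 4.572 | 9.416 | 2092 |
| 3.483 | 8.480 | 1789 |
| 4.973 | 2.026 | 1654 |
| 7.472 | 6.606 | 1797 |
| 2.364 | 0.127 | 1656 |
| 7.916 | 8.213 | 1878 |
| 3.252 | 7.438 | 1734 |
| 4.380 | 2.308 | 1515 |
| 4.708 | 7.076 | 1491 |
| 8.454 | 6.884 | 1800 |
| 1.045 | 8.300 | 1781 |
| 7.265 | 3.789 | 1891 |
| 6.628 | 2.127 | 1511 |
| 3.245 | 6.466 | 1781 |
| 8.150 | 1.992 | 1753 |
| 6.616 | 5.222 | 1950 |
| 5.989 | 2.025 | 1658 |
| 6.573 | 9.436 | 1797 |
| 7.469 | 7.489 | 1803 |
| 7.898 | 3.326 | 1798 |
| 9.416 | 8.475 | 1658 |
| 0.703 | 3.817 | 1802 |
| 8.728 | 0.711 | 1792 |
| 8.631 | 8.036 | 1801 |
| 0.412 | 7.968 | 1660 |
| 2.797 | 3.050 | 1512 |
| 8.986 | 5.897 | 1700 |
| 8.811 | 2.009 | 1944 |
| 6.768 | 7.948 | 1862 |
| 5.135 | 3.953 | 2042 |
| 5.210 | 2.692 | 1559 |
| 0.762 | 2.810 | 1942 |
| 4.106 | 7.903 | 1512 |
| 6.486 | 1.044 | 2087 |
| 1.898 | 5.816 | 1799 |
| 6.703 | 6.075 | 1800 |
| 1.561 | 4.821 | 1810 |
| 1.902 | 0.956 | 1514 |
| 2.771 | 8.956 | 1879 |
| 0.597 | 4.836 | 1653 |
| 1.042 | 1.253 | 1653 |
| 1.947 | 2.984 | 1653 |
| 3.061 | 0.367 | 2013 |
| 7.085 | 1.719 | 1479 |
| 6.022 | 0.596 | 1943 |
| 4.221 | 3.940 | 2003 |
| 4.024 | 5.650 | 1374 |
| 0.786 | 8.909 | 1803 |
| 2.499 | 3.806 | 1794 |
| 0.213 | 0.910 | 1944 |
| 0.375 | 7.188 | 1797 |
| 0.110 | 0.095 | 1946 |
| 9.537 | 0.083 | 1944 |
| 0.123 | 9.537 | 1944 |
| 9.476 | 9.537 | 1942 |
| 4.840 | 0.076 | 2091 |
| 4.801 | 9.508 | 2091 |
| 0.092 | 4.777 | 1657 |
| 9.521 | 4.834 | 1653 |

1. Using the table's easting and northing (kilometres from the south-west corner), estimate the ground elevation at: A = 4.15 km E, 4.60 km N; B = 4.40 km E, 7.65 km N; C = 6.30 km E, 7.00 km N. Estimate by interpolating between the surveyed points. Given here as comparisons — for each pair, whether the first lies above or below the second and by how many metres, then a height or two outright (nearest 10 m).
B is below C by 310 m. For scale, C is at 1800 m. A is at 1760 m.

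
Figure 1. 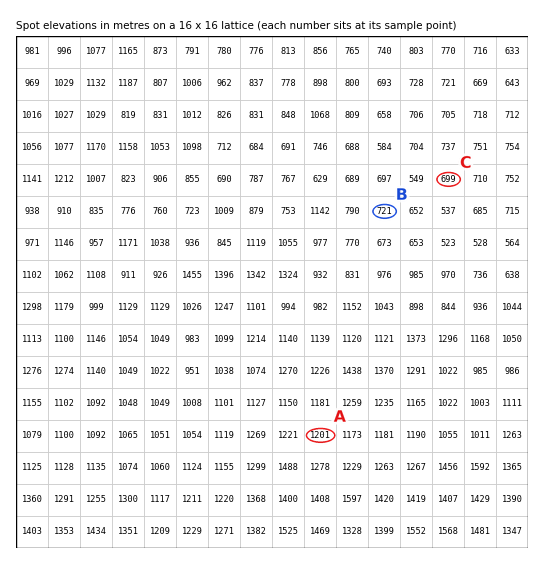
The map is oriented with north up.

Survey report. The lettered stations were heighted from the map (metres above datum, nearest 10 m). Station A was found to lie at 1200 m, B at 720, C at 700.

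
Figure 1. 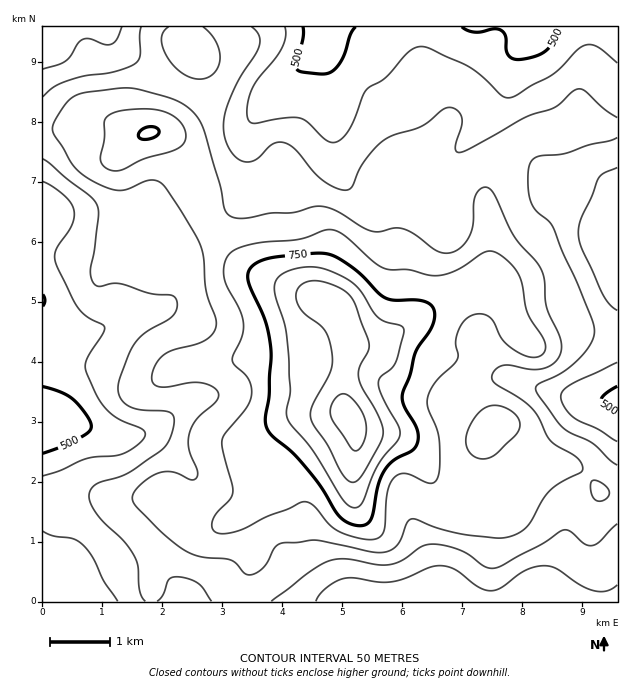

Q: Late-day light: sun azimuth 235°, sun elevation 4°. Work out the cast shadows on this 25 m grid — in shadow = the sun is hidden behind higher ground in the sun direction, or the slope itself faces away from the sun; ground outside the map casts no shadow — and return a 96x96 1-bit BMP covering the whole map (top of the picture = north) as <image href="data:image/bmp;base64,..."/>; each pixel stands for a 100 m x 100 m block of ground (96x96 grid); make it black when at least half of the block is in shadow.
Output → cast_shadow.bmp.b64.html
<image width="96" height="96" href="data:image/bmp;base64,Qk2+BAAAAAAAAD4AAAAoAAAAYAAAAGAAAAABAAEAAAAAAIAEAAATCwAAEwsAAAIAAAAAAAAA////AAAAAAAAAAAAAAAAAAAAAAAAAAAAAAAAAAAAAAAAAAAAAAAAAAAAAAAAAAAAAAAAAAAAAAAAAAAAAAAAAAAAAAAAAAAAAAAAAAAAAAAAAAAAAAAAAAAAAAAAAAAAAAAAAAAAAAAAAAAAAAAAAAAAAAAAAAAAAAAAAAAAAAAAAAAAAAAAMAAAAAAAAAAAAAAAeAAAAAAAAAAAAAAA+AAAAAAAAAAAAAAB/AAAAAAAAAAAAAAD/AAAAAAAAAAAAAAD/AAAAAAAAAAAAAAH/AAAAAAAAAAAAAAH/AAAAAAAAAYAAAAH/gAAAAAAAAcAAAAH/gAAAAMAAA8AAAAH/gAAAAcAAAcAAAAH/gAAAA8AMAAAAAAH/gAAAB8AcAAAAAAH/mAAAD8AcAAAAAAD/uAAB/8AAAAAAAAD//AAH/8AAAAAAAAD//AAP/8AAAAAAAAD//AAf/8AAAAAAAAH//gAf/8AAAAAAAAH//gA//8AAAAAAAAP//wD//8AAAAAAAAP//4H//8AAAAAAAAf//4P//8AAAAAAAAf//8f//8AAAAAAAA///+///8AAAAAAAA///////8AAAAAAAA///////8AAAAAAAAf//////8AAAAAAAAf///8B/8AAAAAAAAP///8Af8AAAAAAAAB///8An8AAAAAAAAAP//8D4YAAAAAAAAGf//4H8AAAAAAAAAP///4P+AAAAAAAAAP///4f/AAAAAAAAAP///4//4AAAAAAAAf+//4//8AAAAAAAAf///x//8AAAAAAAA////x//8AAAAAAAA////B//8AAAAAAAB///gD//8AAAAAAAH///gD//8AAAAAAAP///gH//8AAAAAAAf///gP//8AAAAAAB////wP//8AAAAAAD////4f//8AAAAAAP////8f//8AAAAAA/////+f//8AAAAAB/////+f//8AAAAAD//////f//8AAAAAD/////////8AAAAAB/////////8AAAAAAP////////8AAAAAAAH///////8AAAAAAAH///////8AAAAAAAP///////8AAAAAAAP///////8AAAAAAAf///////8AAAAAAAf///////8AAAAHAA/4P/////8AAAAHgB/wB////w8AAAAPwB/gAH/P/gAAAAAP4D/gAA4D/AAAAAAf4D/AAAAA8AAAAAAf8H/AAAAAAAAAAAA/8P/gAAAAAAAAAAD/+P/gAAAAAAAAAAP/+P/gAAAAAAAAAA///f/gAAAAAAAAAD/////AAAAAAAEAAH/////AAAAAAA8AAP///4OAAAAAAB8AA////8AAAAAwAD8AD////8AAAAB4AD8B/////+AAAAD8AD8D/////+AAAAH+AD8D//////AAAAP+AB8B//gP//wAAAP/AAcAf8AD//4AAAf/AAEAPgAA//8AAB//gAcAAAAOP/8AAD//wA8AAAAfH/8AAH//wA8AAAAfh/+AAH//wA8AAAA/x/+AAH//wA8AAAA/7/+AAH/AAA8AAAA////AAD+AAAc="/>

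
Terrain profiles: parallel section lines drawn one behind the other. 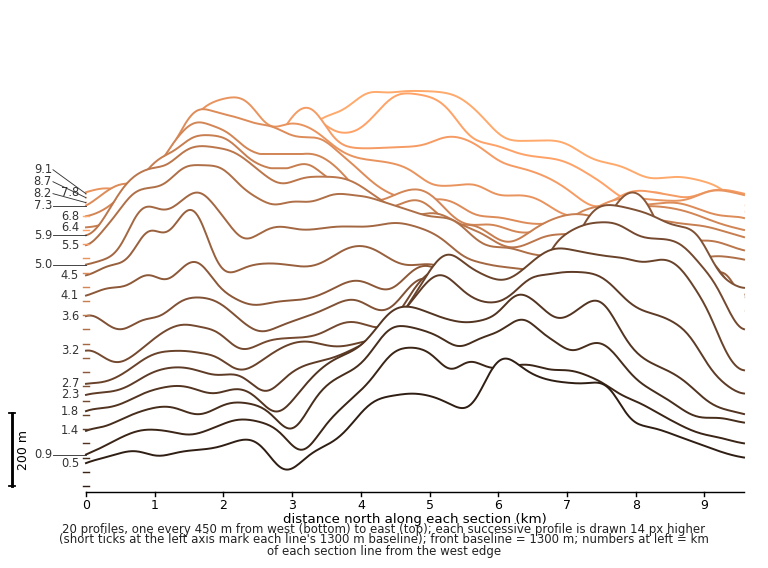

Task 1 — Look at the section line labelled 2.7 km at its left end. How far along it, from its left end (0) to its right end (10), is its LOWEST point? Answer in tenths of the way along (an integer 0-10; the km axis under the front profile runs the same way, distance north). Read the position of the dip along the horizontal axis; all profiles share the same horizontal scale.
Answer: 0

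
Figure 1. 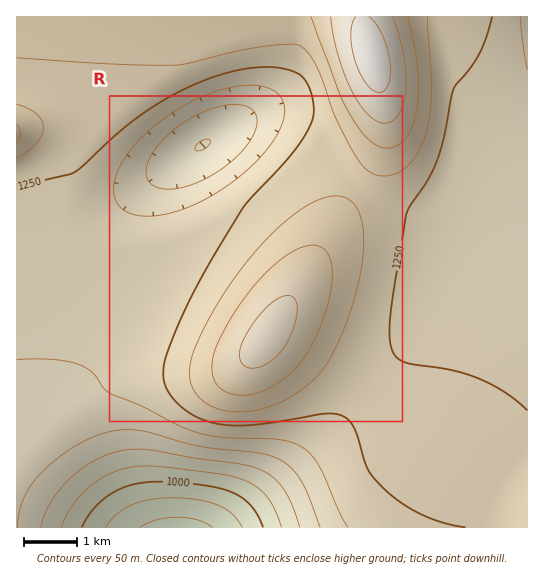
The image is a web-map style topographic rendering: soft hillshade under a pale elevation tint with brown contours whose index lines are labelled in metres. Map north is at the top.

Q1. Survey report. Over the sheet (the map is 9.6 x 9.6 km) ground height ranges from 880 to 1470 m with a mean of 1240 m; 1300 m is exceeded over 18.4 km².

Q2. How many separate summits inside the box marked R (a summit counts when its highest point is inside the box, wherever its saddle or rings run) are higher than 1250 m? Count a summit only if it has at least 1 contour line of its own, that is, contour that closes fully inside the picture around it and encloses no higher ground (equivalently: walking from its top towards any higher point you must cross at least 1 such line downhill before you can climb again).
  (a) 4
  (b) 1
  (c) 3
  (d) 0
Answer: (b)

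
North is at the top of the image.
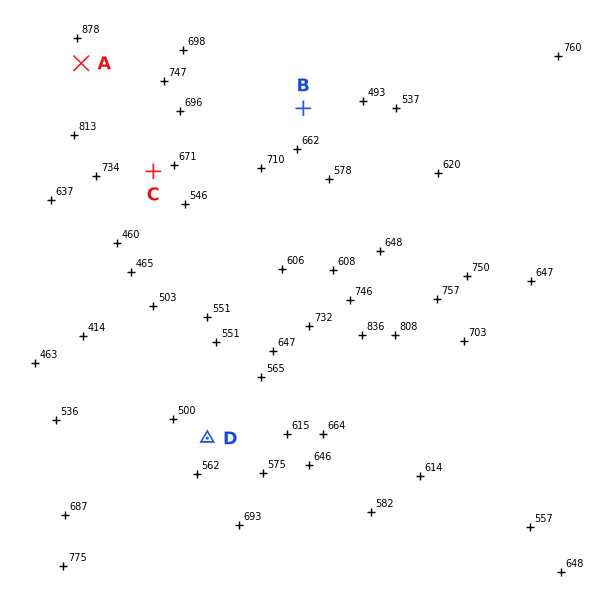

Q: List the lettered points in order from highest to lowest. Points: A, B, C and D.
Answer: A C B D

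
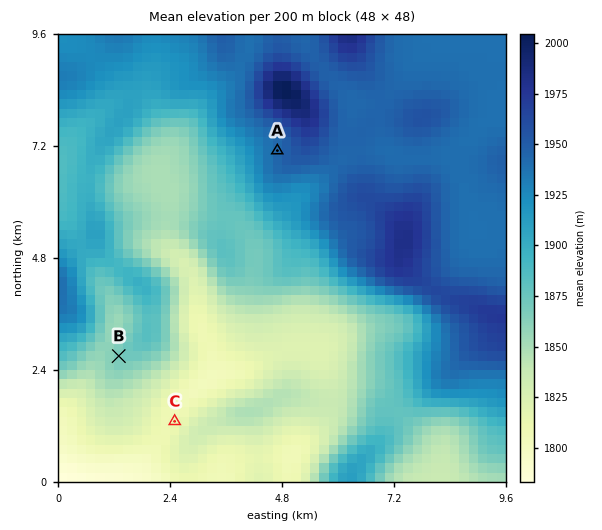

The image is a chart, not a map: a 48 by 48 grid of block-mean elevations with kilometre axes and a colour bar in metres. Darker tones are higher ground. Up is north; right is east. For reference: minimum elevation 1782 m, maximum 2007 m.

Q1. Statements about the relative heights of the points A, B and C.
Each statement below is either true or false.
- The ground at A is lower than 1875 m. false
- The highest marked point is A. true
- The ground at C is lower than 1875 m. true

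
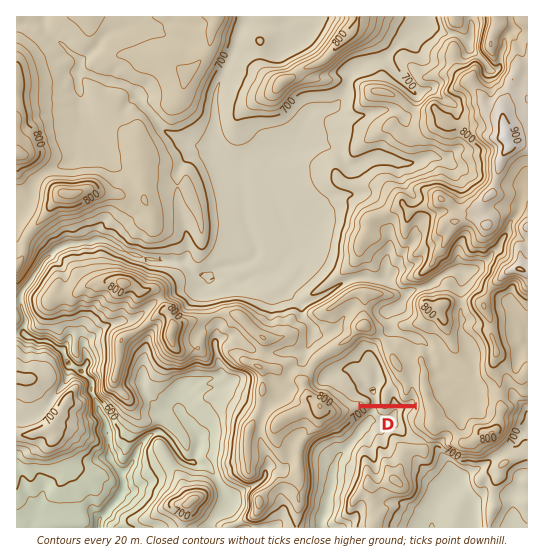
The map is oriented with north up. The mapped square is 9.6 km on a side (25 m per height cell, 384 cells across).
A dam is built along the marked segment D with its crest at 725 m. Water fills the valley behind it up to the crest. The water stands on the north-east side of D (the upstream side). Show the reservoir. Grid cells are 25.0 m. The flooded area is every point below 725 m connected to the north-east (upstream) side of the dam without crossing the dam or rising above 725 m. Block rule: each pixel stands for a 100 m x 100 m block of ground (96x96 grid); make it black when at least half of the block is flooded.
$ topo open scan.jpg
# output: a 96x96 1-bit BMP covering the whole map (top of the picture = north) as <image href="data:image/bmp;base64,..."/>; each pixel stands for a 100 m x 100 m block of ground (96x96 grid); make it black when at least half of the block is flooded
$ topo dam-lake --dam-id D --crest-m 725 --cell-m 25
<image width="96" height="96" href="data:image/bmp;base64,Qk2+BAAAAAAAAD4AAAAoAAAAYAAAAGAAAAABAAEAAAAAAIAEAAATCwAAEwsAAAIAAAAAAAAA////AAAAAAAAAAAAAAAAAAAAAAAAAAAAAAAAAAAAAAAAAAAAAAAAAAAAAAAAAAAAAAAAAAAAAAAAAAAAAAAAAAAAAAAAAAAAAAAAAAAAAAAAAAAAAAAAAAAAAAAAAAAAAAAAAAAAAAAAAAAAAAAAAAAAAAAAAAAAAAAAAAAAAAAAAAAAAAAAAAAAAAAAAAAAAAAAAAAAAAAAAAAAAAAAAAAAAAAAAAAAAAAAAAAAAAAAAAAAAAAAAAAAAAAAAAAAAAAAAAAAAAAAAAAAAAAAAAAAAAAAAAAAAAAAAAAAAAAAAAAAAAAAAAAAAAAAAAAAAAAAAAAAAAAAAAAAAAAAAAAAAAAAAAAAAAAAAAAAAAAAAAAAAAAAAAAAAAAAAAAAAAAAAf/gAAAAAAAAAAAAB/8AAAAAAAAAAAAAD/8AAAAAAAAAAAAAf/8AAAAAAAAAAAAA//4AAAAAAAAAAAAA//wAAAAAAAAAAAAAf/wAAAAAAAAAAAAAP/gAAAAAAAAAAAAAD/gAAAAAAAAAAAAAA/gAAAAAAAAAAAAAAfAAAAAAAAAAAAAAAPAAAAAAAAAAAAAAAAAAAAAAAAAAAAAAAAAAAAAAAAAAAAAAAAAAAAAAAAAAAAAAAAAAAAAAAAAAAAAAAAAAAAAAAAAAAAAAAAAAAAAAAAAAAAAAAAAAAAAAAAAAAAAAAAAAAAAAAAAAAAAAAAAAAAAAAAAAAAAAAAAAAAAAAAAAAAAAAAAAAAAAAAAAAAAAAAAAAAAAAAAAAAAAAAAAAAAAAAAAAAAAAAAAAAAAAAAAAAAAAAAAAAAAAAAAAAAAAAAAAAAAAAAAAAAAAAAAAAAAAAAAAAAAAAAAAAAAAAAAAAAAAAAAAAAAAAAAAAAAAAAAAAAAAAAAAAAAAAAAAAAAAAAAAAAAAAAAAAAAAAAAAAAAAAAAAAAAAAAAAAAAAAAAAAAAAAAAAAAAAAAAAAAAAAAAAAAAAAAAAAAAAAAAAAAAAAAAAAAAAAAAAAAAAAAAAAAAAAAAAAAAAAAAAAAAAAAAAAAAAAAAAAAAAAAAAAAAAAAAAAAAAAAAAAAAAAAAAAAAAAAAAAAAAAAAAAAAAAAAAAAAAAAAAAAAAAAAAAAAAAAAAAAAAAAAAAAAAAAAAAAAAAAAAAAAAAAAAAAAAAAAAAAAAAAAAAAAAAAAAAAAAAAAAAAAAAAAAAAAAAAAAAAAAAAAAAAAAAAAAAAAAAAAAAAAAAAAAAAAAAAAAAAAAAAAAAAAAAAAAAAAAAAAAAAAAAAAAAAAAAAAAAAAAAAAAAAAAAAAAAAAAAAAAAAAAAAAAAAAAAAAAAAAAAAAAAAAAAAAAAAAAAAAAAAAAAAAAAAAAAAAAAAAAAAAAAAAAAAAAAAAAAAAAAAAAAAAAAAAAAAAAAAAAAAAAAAAAAAAAAAAAAAAAAAAAAAAAAAAAAAAAAAAAAAAAAAAAAAAAAAAAAAAAAAAAAAAAAAAAAAAAAAAAAAAAAAAAAAAAAAAAAAAAAAAAAAAAAAAAAAAAAAAAAAAAAAAAAAAAAA="/>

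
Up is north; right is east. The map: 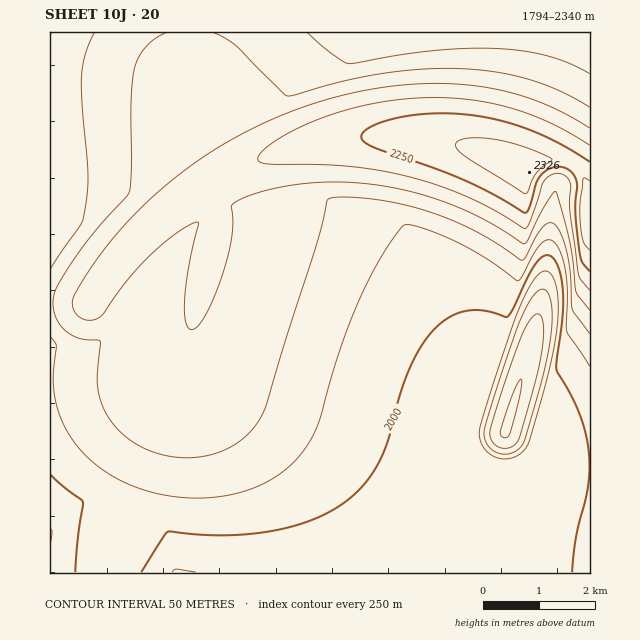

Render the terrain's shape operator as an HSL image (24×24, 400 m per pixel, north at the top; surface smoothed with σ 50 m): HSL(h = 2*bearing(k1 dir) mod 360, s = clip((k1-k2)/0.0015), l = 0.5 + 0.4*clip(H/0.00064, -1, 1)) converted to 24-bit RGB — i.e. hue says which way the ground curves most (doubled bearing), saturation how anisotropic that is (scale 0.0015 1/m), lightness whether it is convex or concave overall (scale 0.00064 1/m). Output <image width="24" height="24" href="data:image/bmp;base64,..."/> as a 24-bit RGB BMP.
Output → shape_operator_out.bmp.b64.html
<image width="24" height="24" href="data:image/bmp;base64,Qk32BgAAAAAAADYAAAAoAAAAGAAAABgAAAABABgAAAAAAMAGAAATCwAAEwsAAAAAAAAAAAAAlIh/nIyAgX5/koZ/mol+ZFR9f4F9fYJ8fIJ8fIJ9fIN+fIN+fIJ/fIJ/fIJ/fYKAfYGAfoGAfoGAf4CAf4CAfH2AfHqAeXOCcoxvnoyBh4B+iIF+nYd+cFuAgIJ+foN9fYN+fIN+fIN/fIN/fIOAfIKAfIKAfYKAfYGAfoGAfoCAfoCAf4CAfH2AeXmAcnKCVX5nl5VzkoR/gXx9l2lsg3GDgIN/f4R/foR/fYSAfISAfIOAfIOBfIKBfIKBfIGBfYGAfYGAfoCAfoCAf4CAfX6AeHqAcnaBg3yBaoNkjoNlgnFphHx2g4SBgYSBgIWBf4WBfoWBfYSCfISCfIOCfIKCfIKBfIGBfYGBfYCAfoCAfoCAf4B/fn9/eHp/dHV9hH6EhX+DhYGDhYKDhYSDhIWDgoWDgYaDgIWDf4WDfoWDfYSDfIODfIKCfIGCfIGBfYCBfYCAfoCAfqCznojXg36CeHh+dXR9hH+FhYCFhoKFhoSFhYWFhYaFhIaFg4aFgYaFgIWFf4WFfoOEfYKDfIGCfICCfICBfX+AfX+Aj7B9APF0IAcs+JOYeXd+d3N9g4CFhYGGhYOGhoWHhoaHhoeHhYeHhIeHgoaGgYWFf4OFfoKEfYGDfYCCfH+BfH6AfX6AfX5/1MSKbHsOBRsu/sOVgXWBeXF8goCGhIKGhYSHhoWHhoaHhoeHhoeHhYaGg4WFgYOEgIGCf4CBfn+AfX5/fH5/fH5/fX5/fX5+jYR9/7F0ARwy+lAXvI98em58gYGFg4KGhISGhoSEh4WDh4WChoSBhYSAhIJ/goF/gIB/f39/fn5/fX5/fX5/fH1/fX1+fX1+fX1++9e8AxwwCSxK9smxe2t8gnxzgINvhIOAhYOAhoSAh4SAhoSAhYOAhIJ/goF/gYB/f39/fn5/fX5/fX1/fH1+fH1+fHx+fXx+7sirD01/Ahox+7iYfGh6nmVSkqZXO4pOfoV8hoSAh4SAhoSAhoOAhIJ/g4F/gYB/gH9/fn5/fX1/fX1/fH1+fHx+fXx+fXx+nop9/45KARgy/Fg1nmdop52rs66ug6WcR3l8hoOAh4SAh4OAhoOAhYKAg4F/goB/gH9/f35/fn1/fX1/fXx/fXx+fXx+fXx+f3p+/r+XAhcxEy1v5qmMmZekr46Qr4KIRoOGc4V9h4OAh4OAhoOAhYKAhIGAgoB/gX+Af36Afn2AfX1/fXx/fXx/fXx/fXt/fWNy+tWxBRQuBxQs88eljYKDpIWKsYWPqXyMRHxwhoR+h4OAhoOAhYKAhIGAgoCAgX+AgH6Af32Afn2AfXyAfXx/fnp/fFxoe2Rp4rqGCCudBBAv9NWbTX5kk4GFqYWRsoSXpG+RUH9nhoR/hoOAhYOAhIGAg4CAgn+BgH6Bf32BfnyBfnyAf21yeE5UemNiemlpsZpxt/8YAgwx+fWZcX91Sn1UloF1qoWYsoSfpHCXUoFYfoZ2hYOAhIKBg4CBgoCCgX6CgH2Bf2tod05GdlJMem5oem9tenNznp98sv9NAAw96P6qf398fYB6VH9SZY1Vp4CYsoSnrH6mg5Rac4JSeH5PfHpMeW1GdWFAclc+dl1NenNte3ZzfXZ5eX2CeoeMhKqPvv9vABNC4P+ofn97f4B7gYJ8eIRyXIJSeZddrYOrr4OypoCumnukknWaiXaUgnmPfnmMfHqLenqNen+Qe4aWfY+ff5yoh6+y/4R3EBwjc/9zfn9+f4F+gIJ+gYR+goV/doZxUoVTcmqgpoSwooOzm4Kxk4CujH+shn+pgH+pf4OqgIusgpOvhJ2yhqW0h6uzvp3awsv/iczCf4CAgIGAgYN/gYR/goV/goZ/goZ/XIRhS4thkn+kmIStlYSwkISyi4SzhoWzhYqzhpGzh5exh5uuh5yohpqfhZOTh4mBhnl2gICBgYKAgYOAgoWAgoaAgoaAgoaAgoWAc4R0PnxIXpB0ioOaioSfiISihYWjhYiihYugho2cho2VhIuOiIWAhnx3hnRvhGxqgYCDgYODgoSBgoWAgoaAgoZ/goZ/gYV/gISAf4J/Un5VPHg8boVrgIeCgIKIiIWAh4V/hoN9hoB4hnxzhnduhXJrhG5phG1qgIGFgoOFhISGhYaGhIaEhIaDg4aBgYWAgIN/f4J+foGAeYB7UHpKUXhBcoFcg4JthH9thH1shHprhHdqhHRqhHNrhHJug3NxgIKFgoSFg4WGhYaGhYeHhoaHhYaGhISGg4OFgIGEf4CCfX+BfX6Aen9+aH1fZ3tTdH5XgYBig3tqg3lug3hwg3hzg3h2g3l4"/>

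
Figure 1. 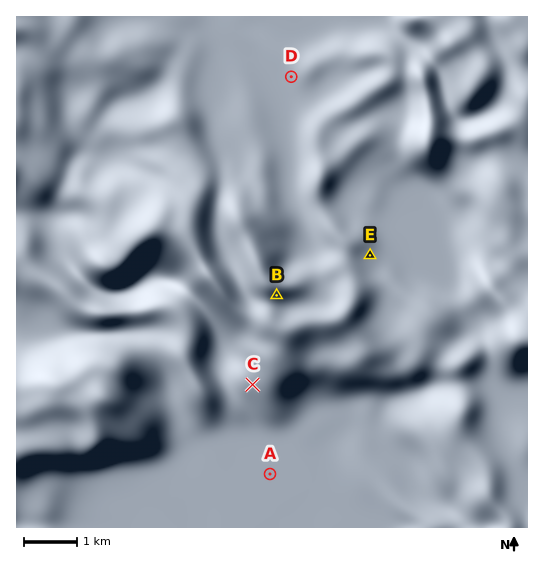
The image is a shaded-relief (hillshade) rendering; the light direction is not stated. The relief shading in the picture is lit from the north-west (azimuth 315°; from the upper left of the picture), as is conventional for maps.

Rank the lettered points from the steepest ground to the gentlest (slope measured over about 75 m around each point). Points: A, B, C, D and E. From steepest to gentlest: B C E D A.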